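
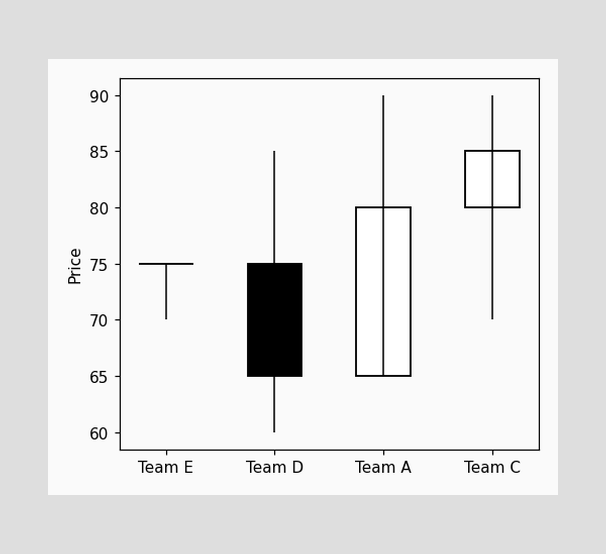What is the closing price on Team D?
65

The Team D candle closes at 65.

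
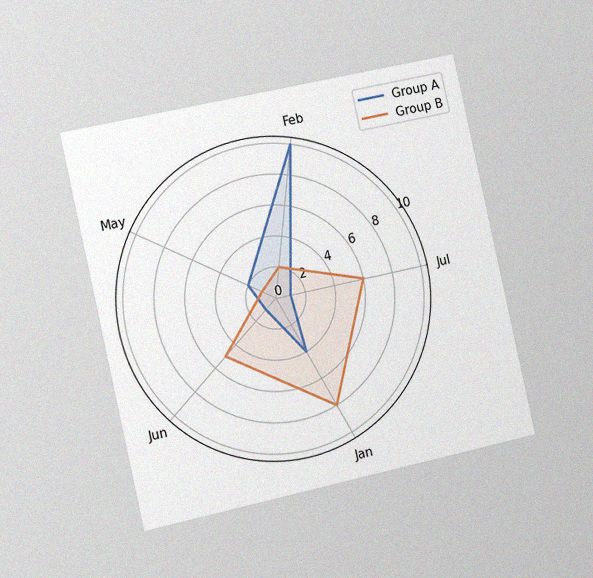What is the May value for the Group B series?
1

The chart is tilted about 13° counter-clockwise and viewed slightly from the left, with some photo noise. On the May axis, Group B reaches 1.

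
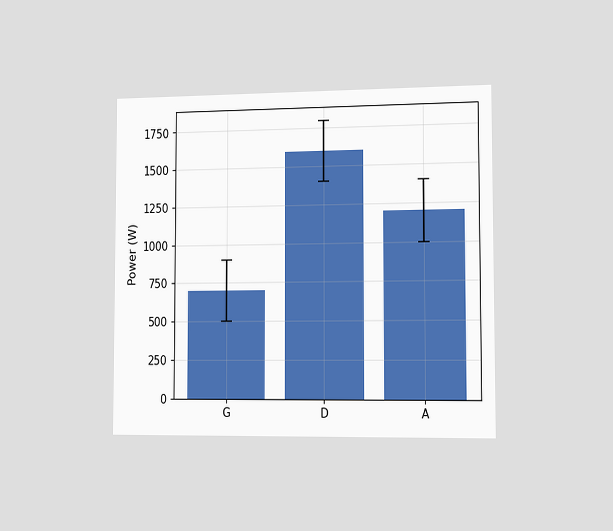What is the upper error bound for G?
The chart is viewed slightly from the right. The G bar's upper whisker reaches 900W.

900W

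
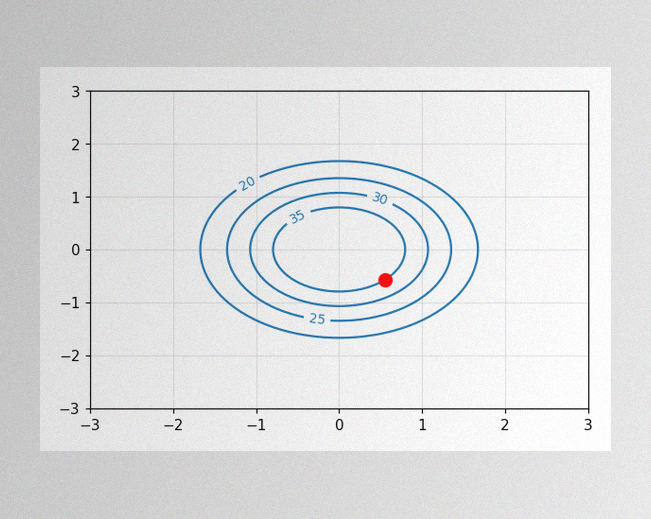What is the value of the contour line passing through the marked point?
The image has some photo noise and uneven lighting. The marked point sits on the contour labelled 35.

35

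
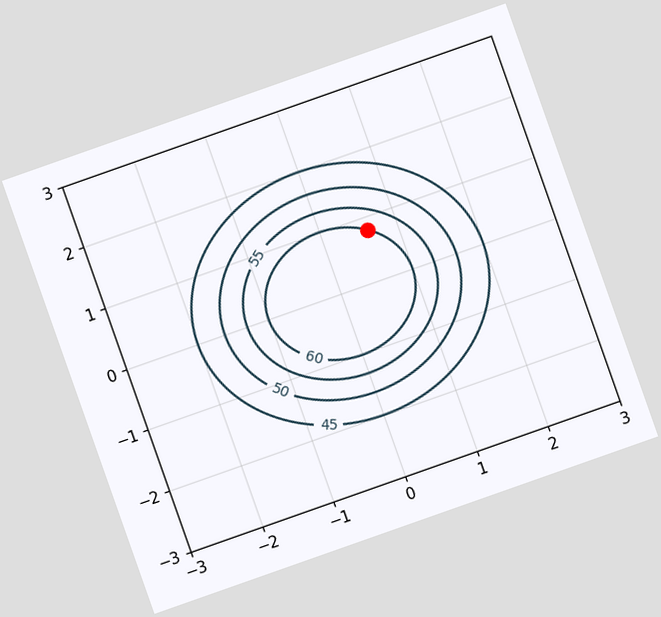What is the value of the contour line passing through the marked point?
The chart is tilted about 19° counter-clockwise. The marked point sits on the contour labelled 60.

60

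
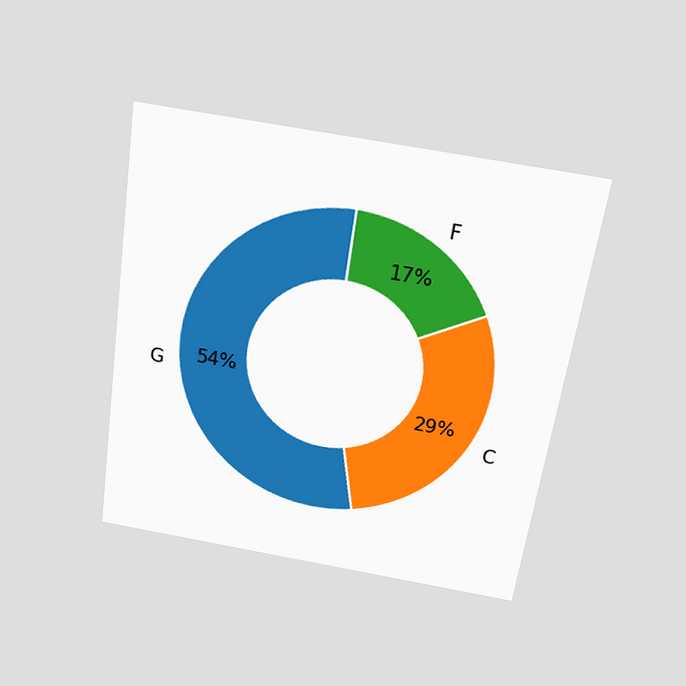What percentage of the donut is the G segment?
The chart is tilted about 8° clockwise and viewed slightly from above. The G segment takes up 54% of the ring.

54%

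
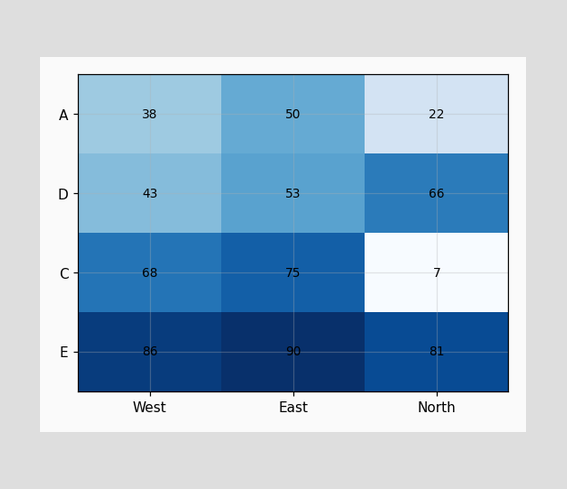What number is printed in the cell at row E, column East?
90

The (E, East) cell reads 90.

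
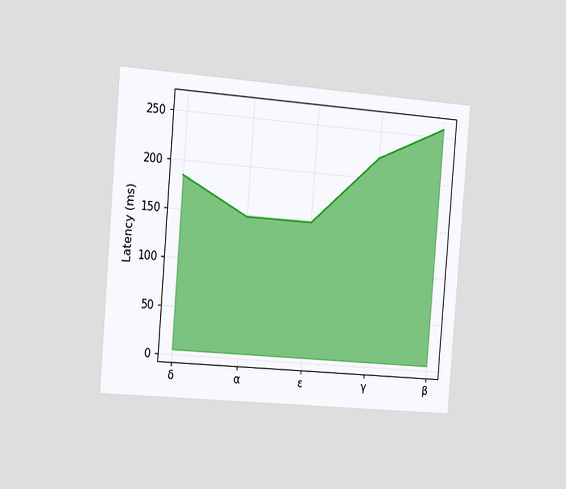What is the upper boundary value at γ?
222ms

The chart is tilted about 5° clockwise and viewed slightly from the left. At γ the upper boundary is at 222ms.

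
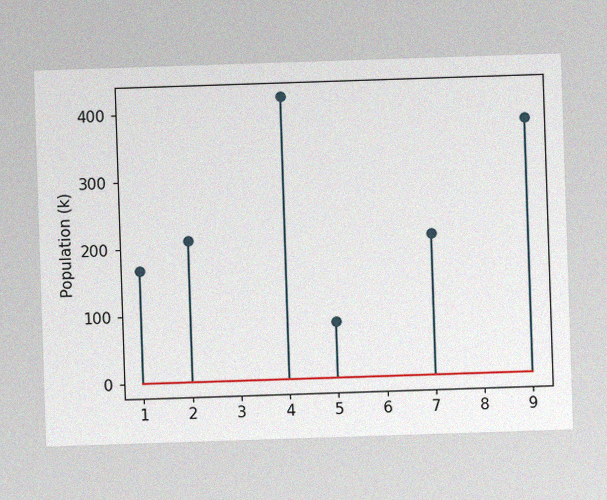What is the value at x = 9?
378k

The image has some photo noise and uneven lighting. The stem at x=9 reaches 378k.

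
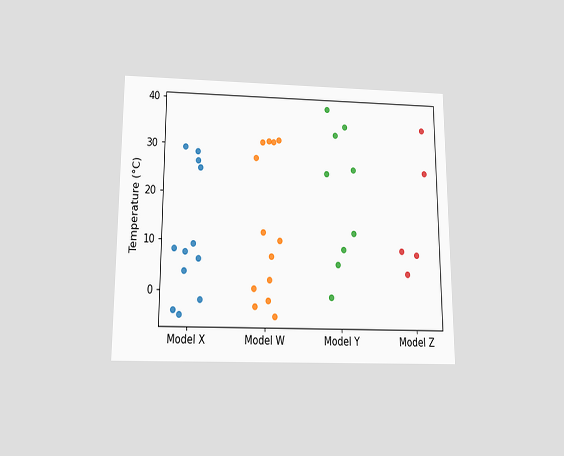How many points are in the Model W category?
The chart is viewed slightly from below. Counting the markers in the Model W column gives 13.

13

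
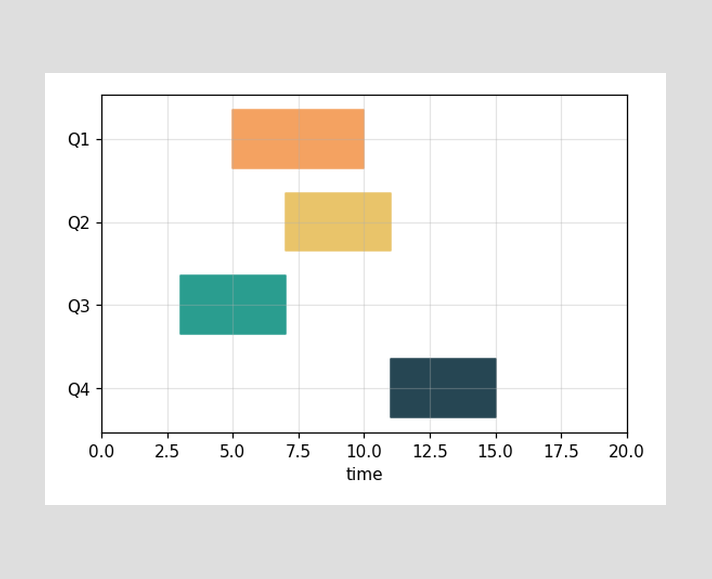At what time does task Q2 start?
7

The Q2 bar begins at t=7.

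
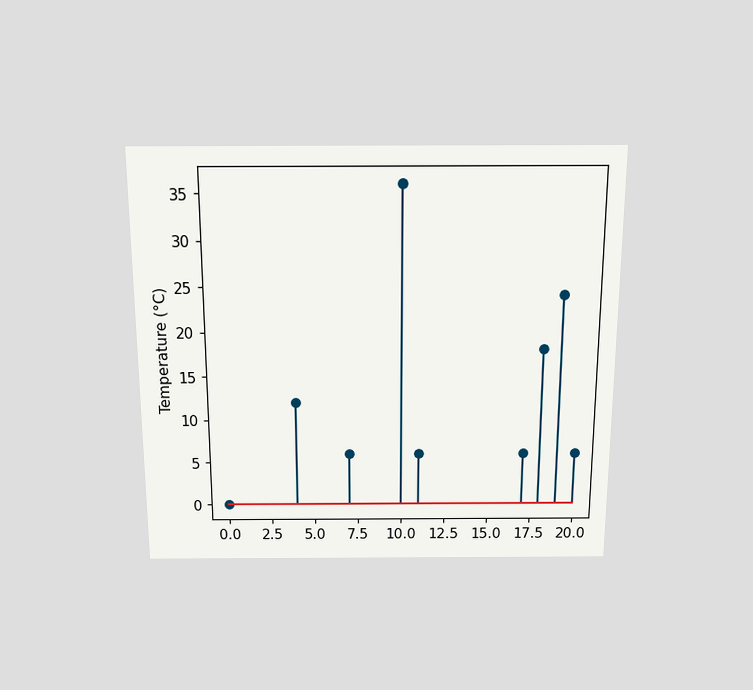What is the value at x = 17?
The chart is viewed slightly from above. The stem at x=17 reaches 6°C.

6°C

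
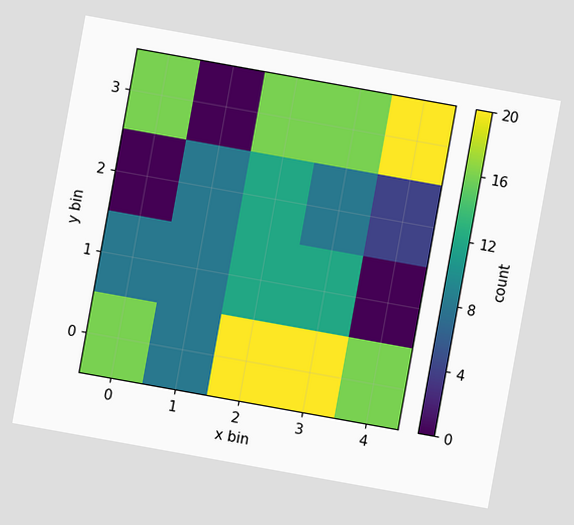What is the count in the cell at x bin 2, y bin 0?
20

The chart is tilted about 10° clockwise. Matching the cell (2, 0) against the colorbar gives 20.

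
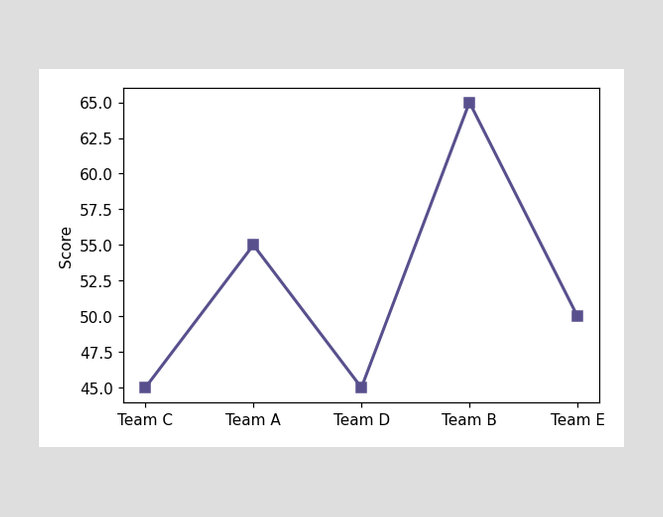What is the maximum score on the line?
The highest point is at Team B, and reading across to the y-axis gives 65.

65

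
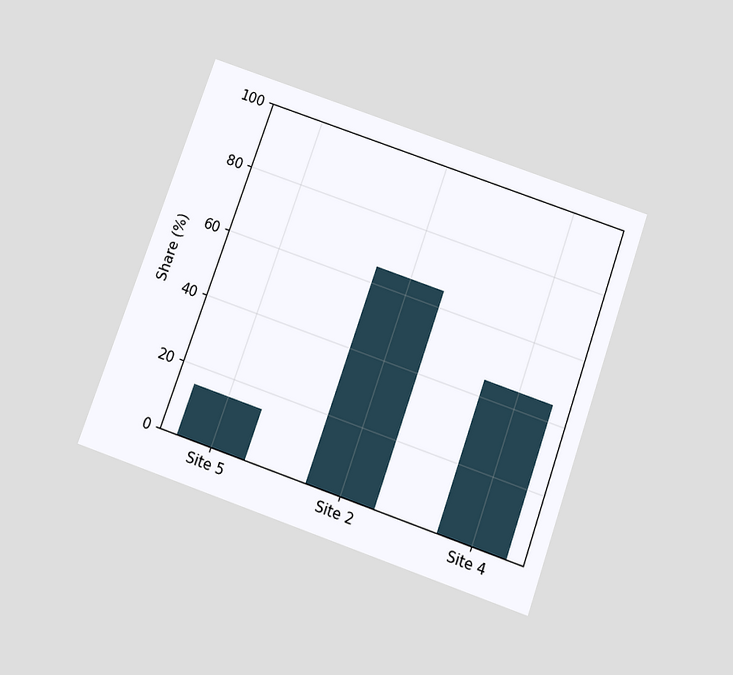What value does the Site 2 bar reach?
65%

The chart is tilted about 19° clockwise and viewed slightly from below. Reading along the chart's y-axis, the Site 2 bar reaches 65%.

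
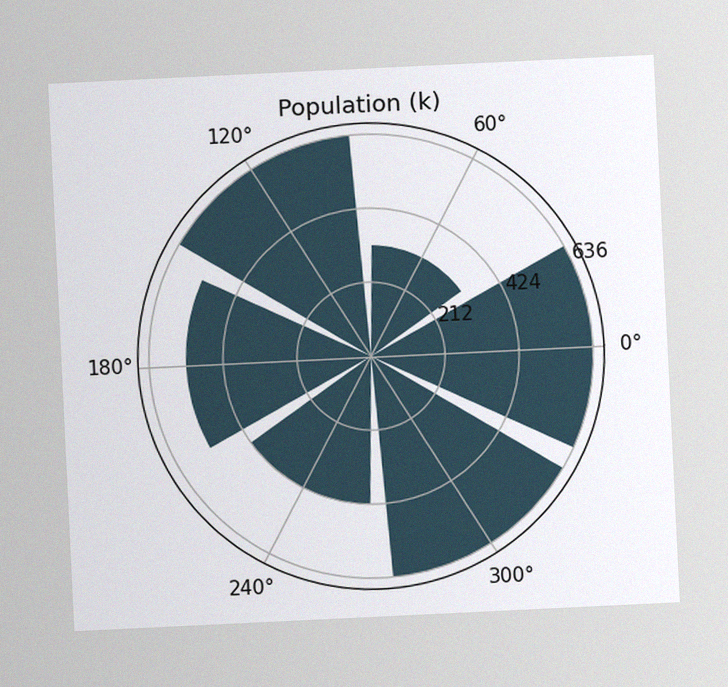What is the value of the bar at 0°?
The chart is tilted about 3° counter-clockwise, with some photo noise. The bar at 0° reaches 636k on the radial axis.

636k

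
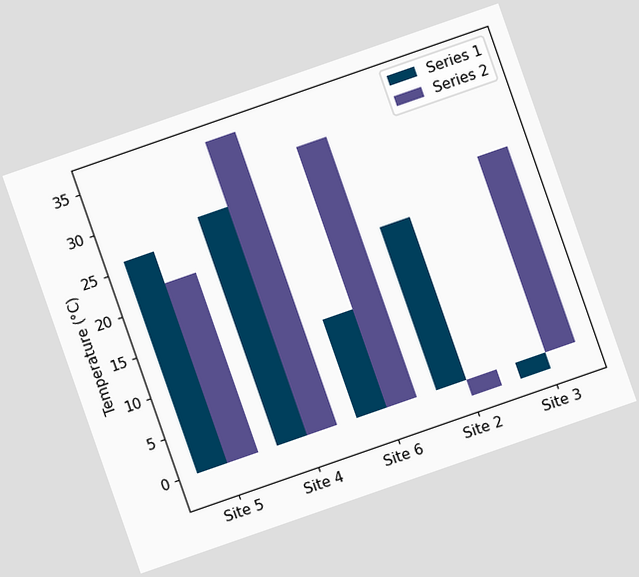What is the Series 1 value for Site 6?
The chart is tilted about 19° counter-clockwise. The Series 1 bar at Site 6 reaches 12°C on the y-axis.

12°C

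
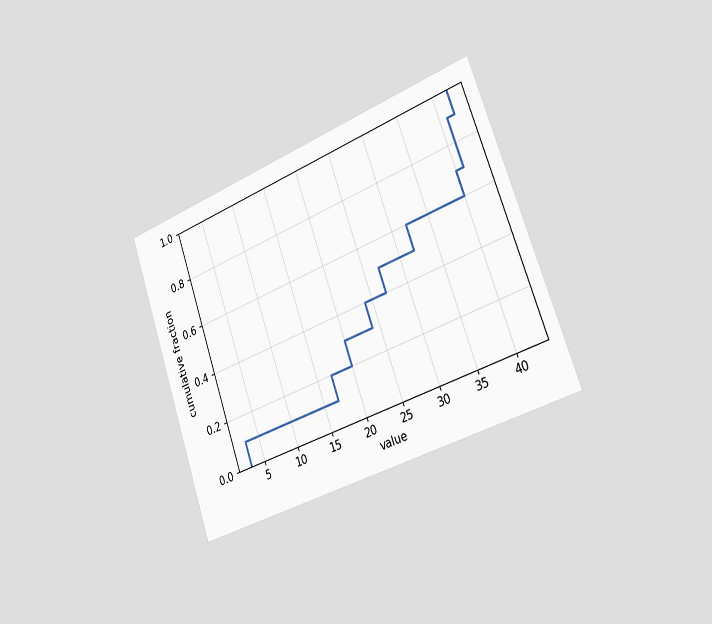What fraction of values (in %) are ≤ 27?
50%

The chart is tilted about 19° counter-clockwise and viewed slightly from the right. At x=27 the ECDF step is at 50%.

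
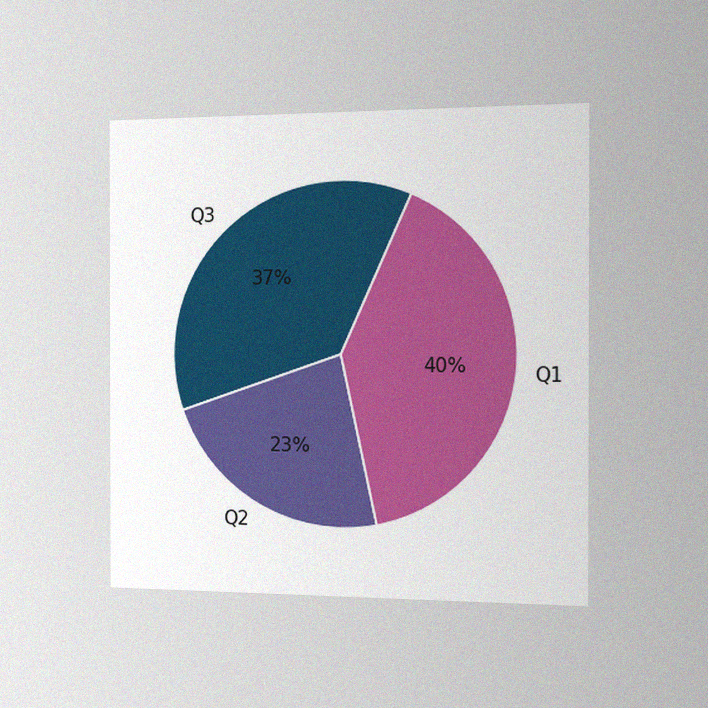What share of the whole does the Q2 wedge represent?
The chart is viewed slightly from the right, with some photo noise. The Q2 slice takes up 23% of the pie.

23%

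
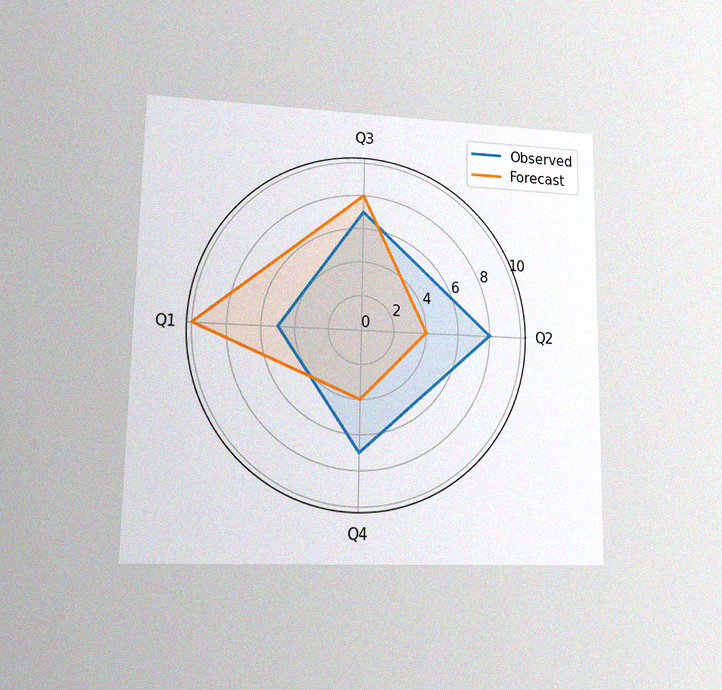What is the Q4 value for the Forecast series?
The chart is viewed at a slight angle, with some photo noise. On the Q4 axis, Forecast reaches 4.

4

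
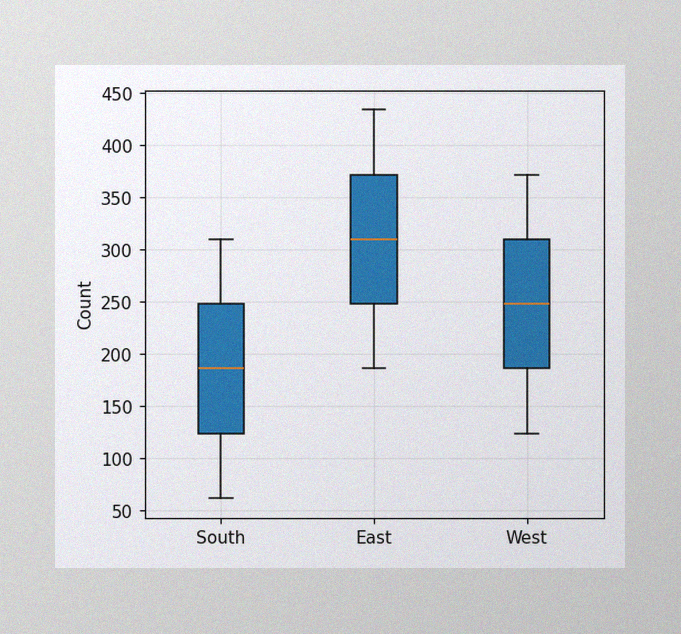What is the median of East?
The image has some photo noise and uneven lighting. The median line in the East box sits at 310.

310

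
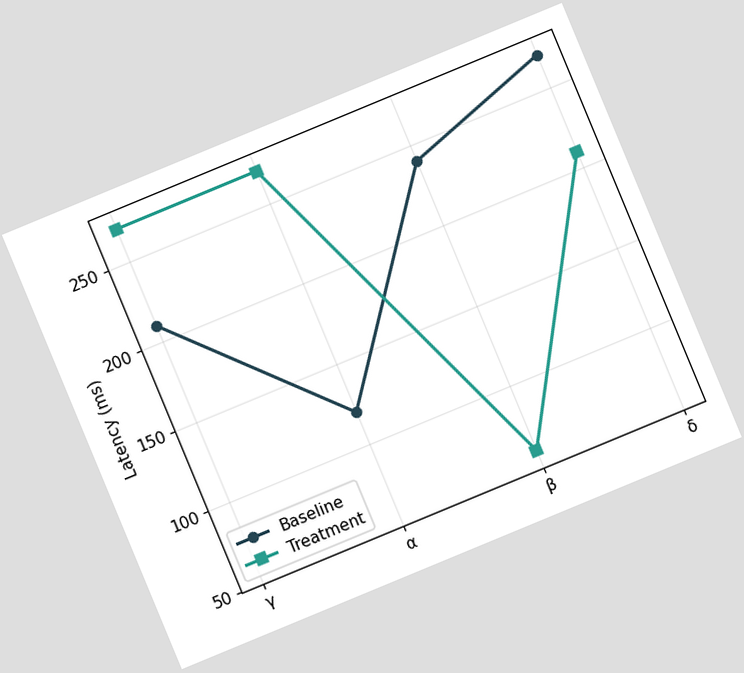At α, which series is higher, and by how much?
The chart is tilted about 23° counter-clockwise. At α, Treatment sits above the other line by 150ms.

Treatment, by 150ms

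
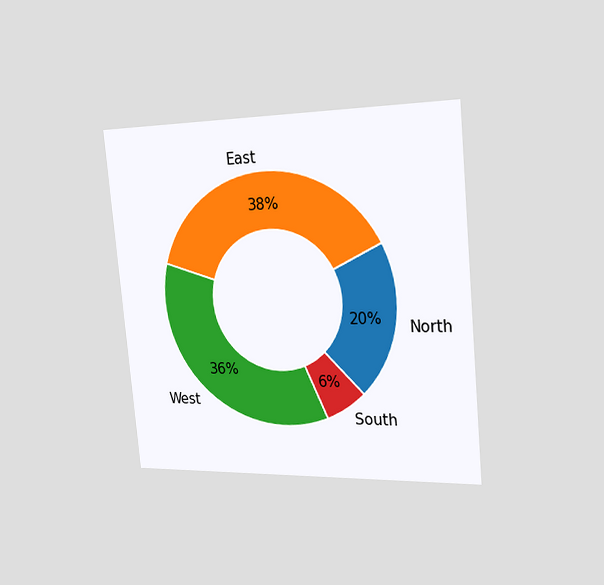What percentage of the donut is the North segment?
The chart is tilted about 5° counter-clockwise and viewed slightly from the right. The North segment takes up 20% of the ring.

20%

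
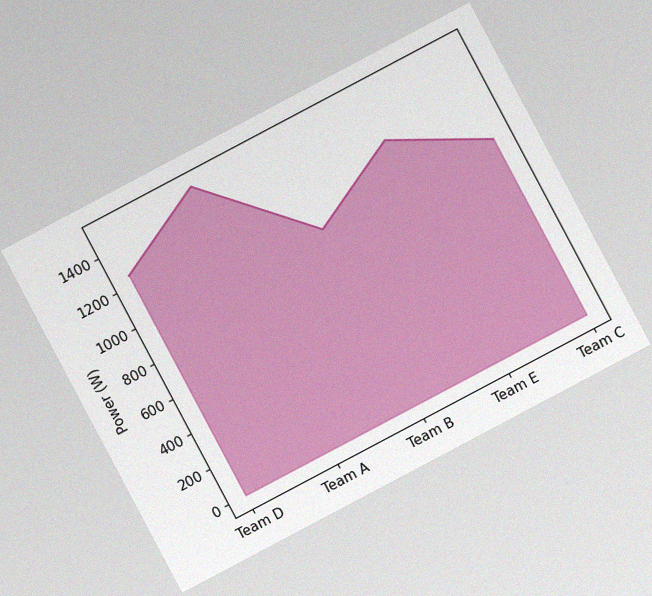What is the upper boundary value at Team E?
1250W

The chart is tilted about 28° counter-clockwise, with some photo noise. At Team E the upper boundary is at 1250W.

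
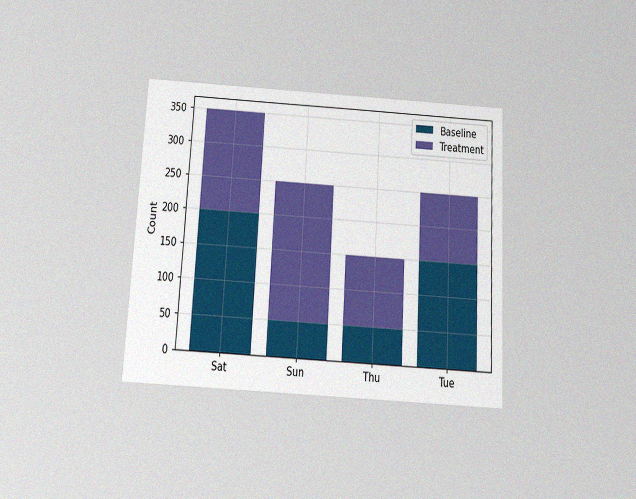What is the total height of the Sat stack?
350

The chart is tilted about 3° clockwise and viewed slightly from below, with some photo noise. The Sat stack's top reaches 350 on the y-axis.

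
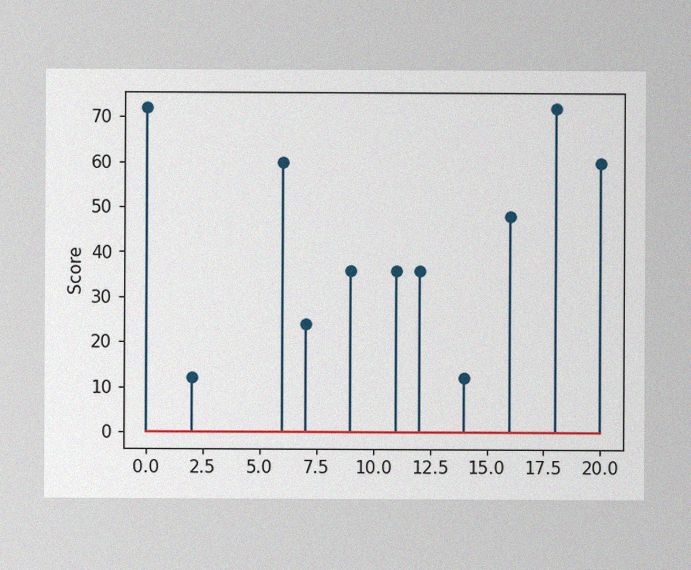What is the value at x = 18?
The image has some photo noise and uneven lighting. The stem at x=18 reaches 72.

72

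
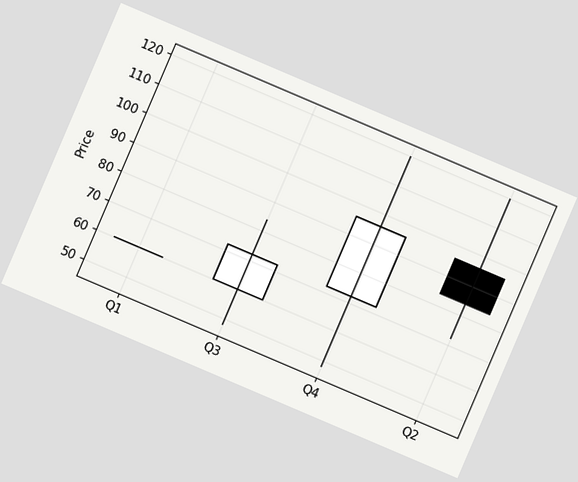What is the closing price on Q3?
The chart is tilted about 23° clockwise. The Q3 candle closes at 72.

72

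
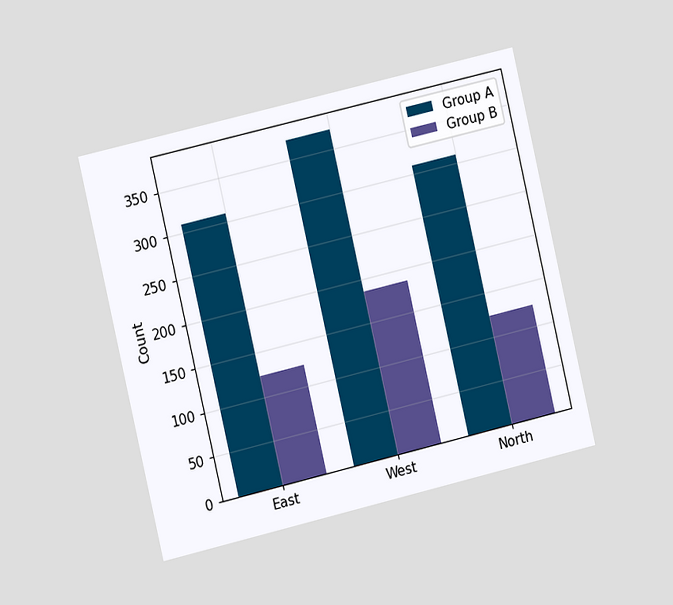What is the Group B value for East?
The chart is tilted about 13° counter-clockwise and viewed slightly from the left. The Group B bar at East reaches 124 on the y-axis.

124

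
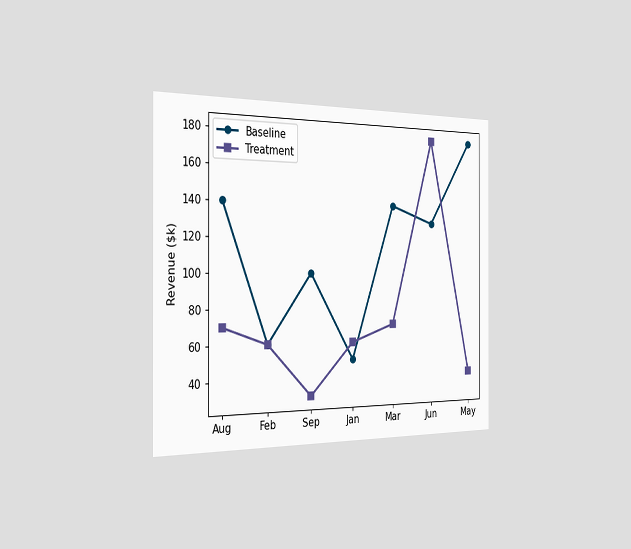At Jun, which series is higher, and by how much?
The chart is viewed slightly from the left. At Jun, Treatment sits above the other line by $50k.

Treatment, by $50k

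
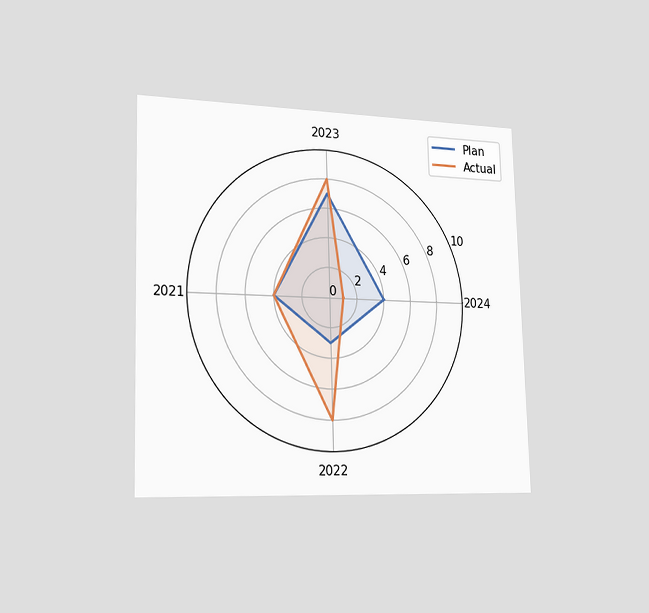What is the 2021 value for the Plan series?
4

The chart is viewed slightly from the left. On the 2021 axis, Plan reaches 4.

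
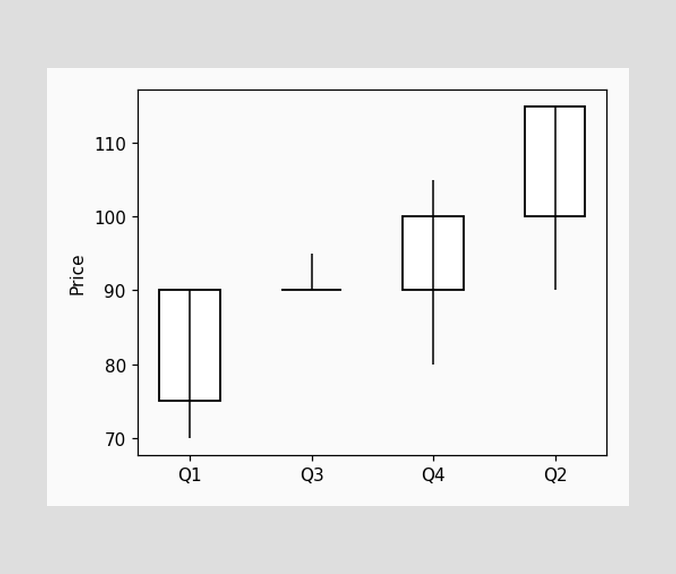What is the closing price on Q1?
90

The Q1 candle closes at 90.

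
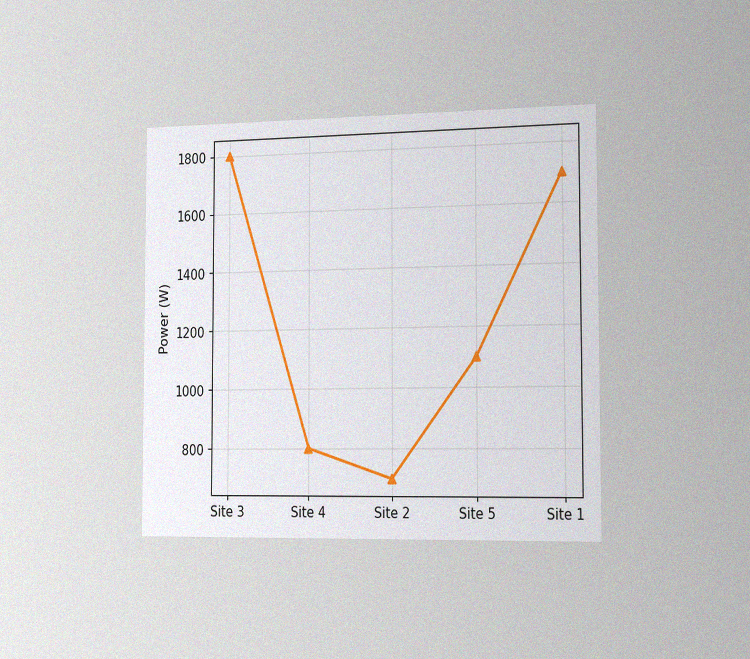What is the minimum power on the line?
The chart is viewed slightly from the right, with some photo noise. The lowest point is at Site 2, and reading across to the y-axis gives 700W.

700W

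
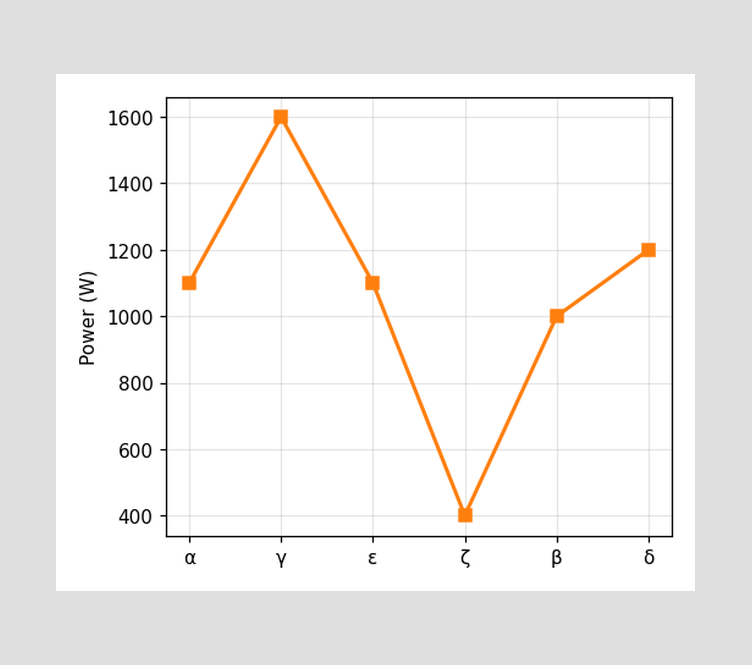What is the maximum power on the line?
The highest point is at γ, and reading across to the y-axis gives 1600W.

1600W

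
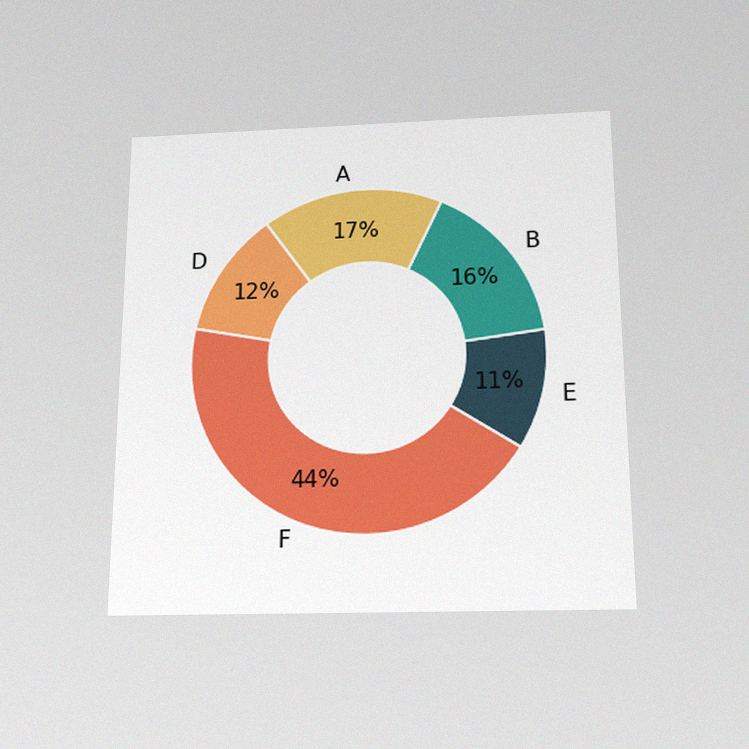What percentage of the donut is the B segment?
The chart is viewed slightly from below, with some photo noise. The B segment takes up 16% of the ring.

16%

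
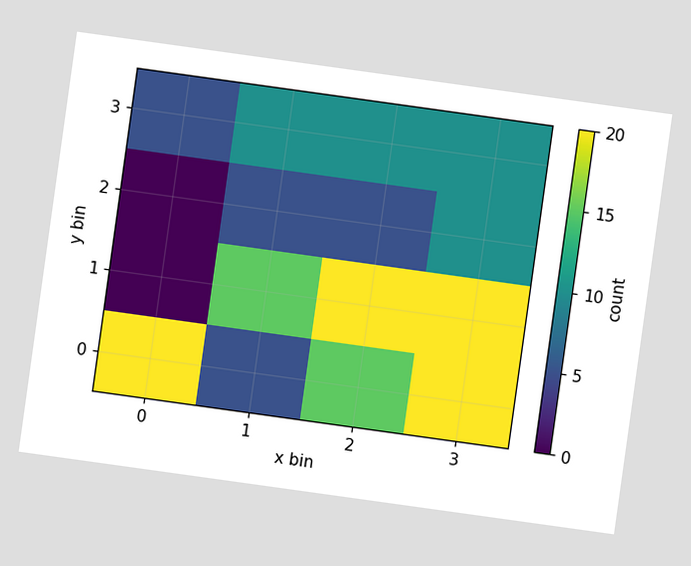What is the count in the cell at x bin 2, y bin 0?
15

The chart is tilted about 8° clockwise. Matching the cell (2, 0) against the colorbar gives 15.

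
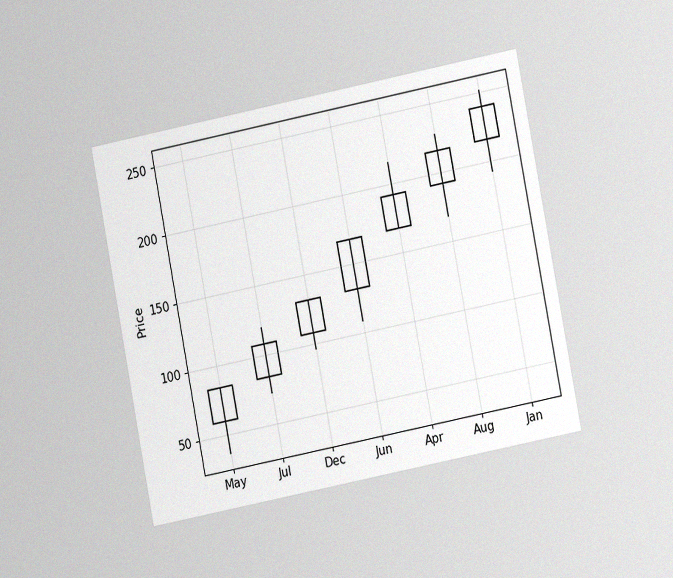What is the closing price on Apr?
The chart is tilted about 11° counter-clockwise and viewed at a slight angle, with some photo noise. The Apr candle closes at 192.

192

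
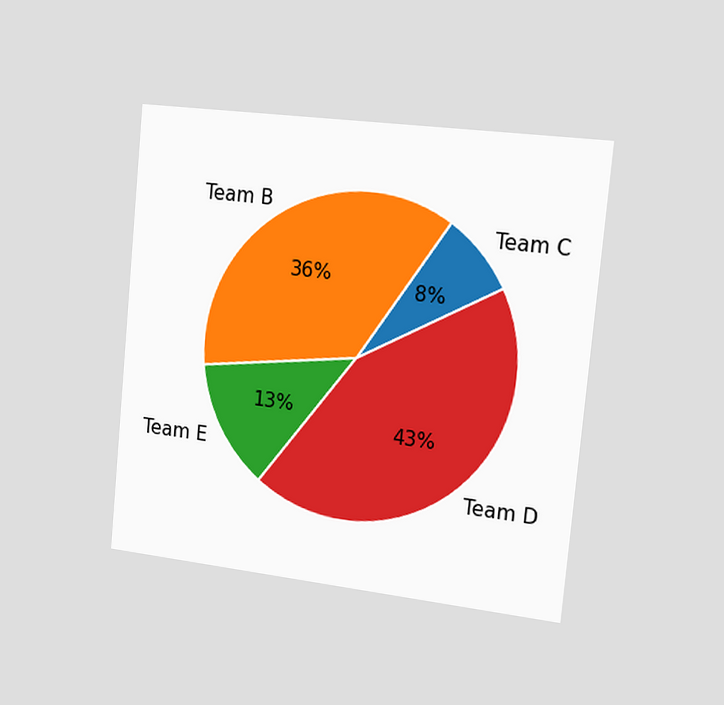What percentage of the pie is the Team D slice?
43%

The chart is tilted about 5° clockwise and viewed slightly from the right. The Team D slice takes up 43% of the pie.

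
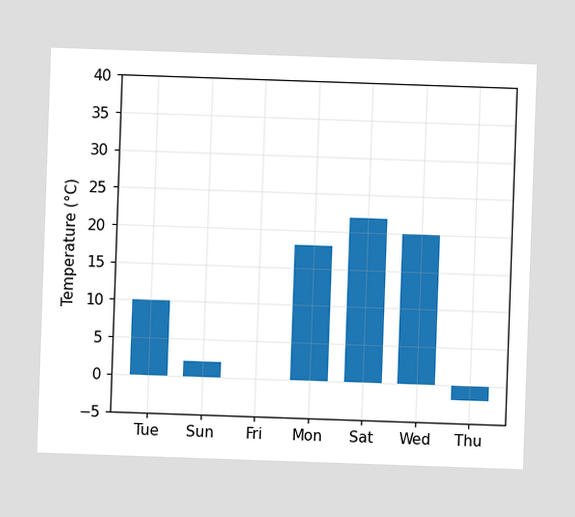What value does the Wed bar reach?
20°C

Reading along the chart's y-axis, the Wed bar reaches 20°C.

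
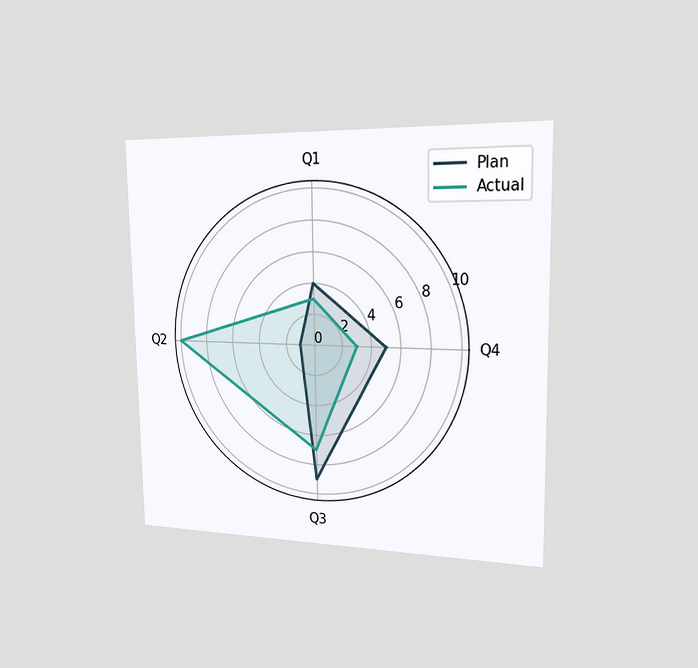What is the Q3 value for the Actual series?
7

The chart is viewed slightly from the right. On the Q3 axis, Actual reaches 7.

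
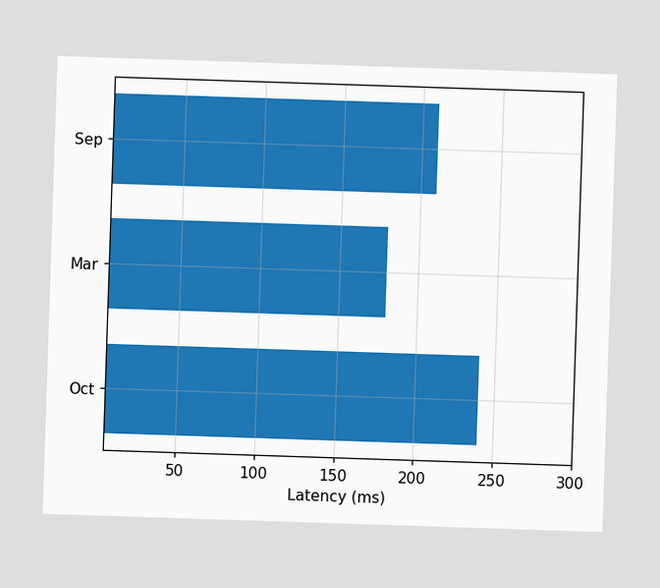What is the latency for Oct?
Reading along the chart's x-axis, the Oct bar reaches 240ms.

240ms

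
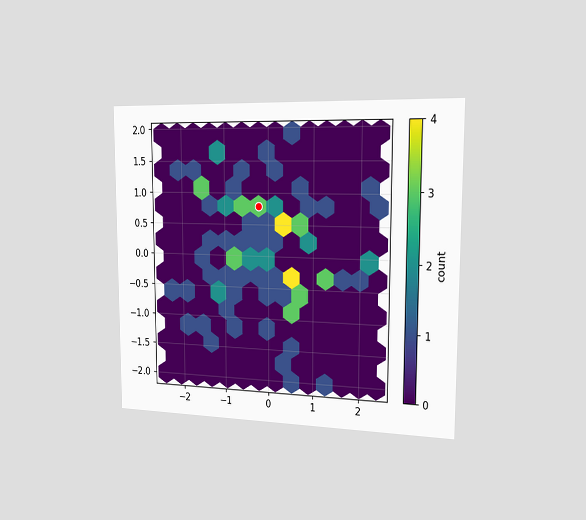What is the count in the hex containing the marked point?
The chart is viewed slightly from the right. The marked hex reads 3 on the colorbar.

3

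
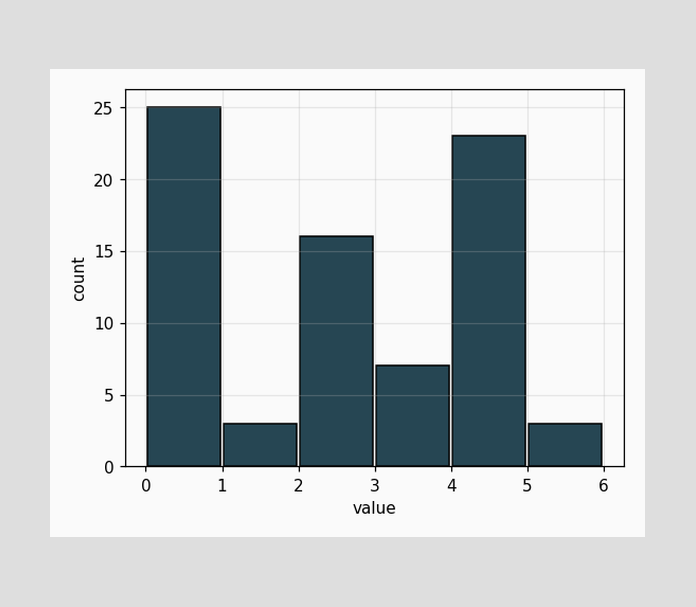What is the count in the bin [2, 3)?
16

The [2, 3) bin has height 16.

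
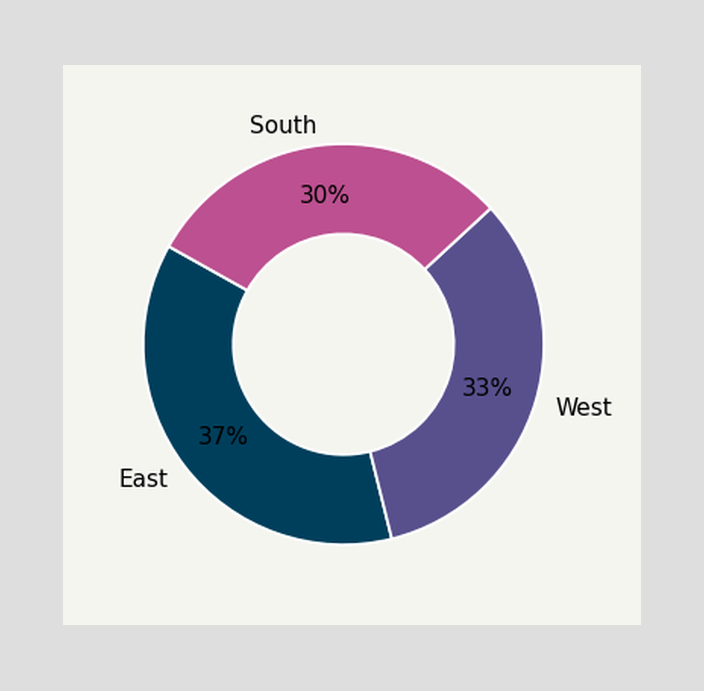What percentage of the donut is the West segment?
The West segment takes up 33% of the ring.

33%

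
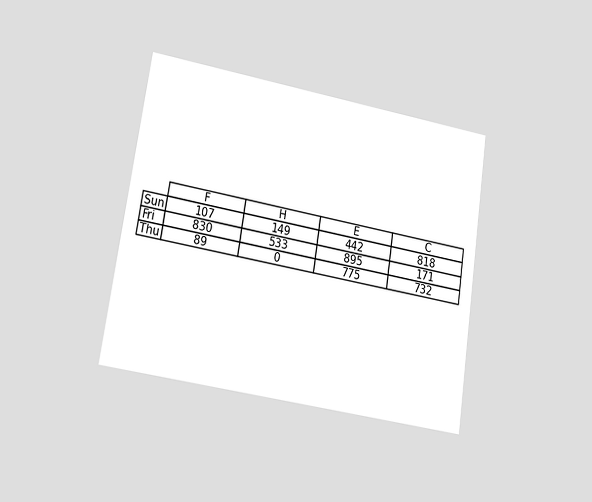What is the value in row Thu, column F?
89

The chart is tilted about 9° clockwise and viewed at a slight angle. The (Thu, F) cell reads 89.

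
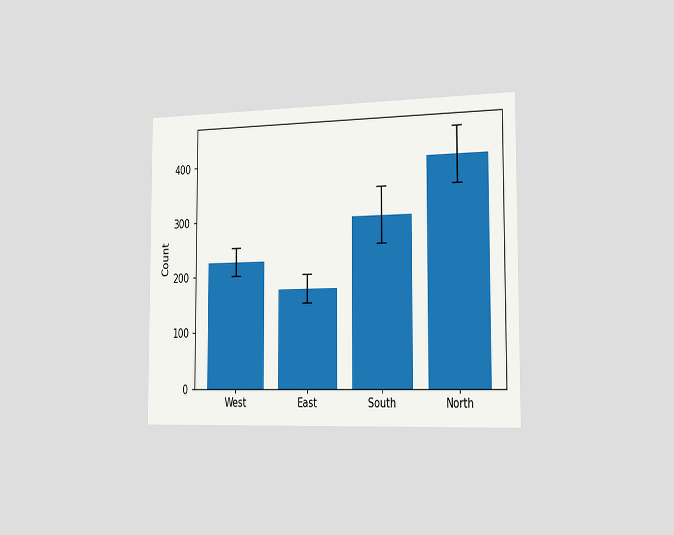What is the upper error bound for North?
The chart is viewed slightly from the right. The North bar's upper whisker reaches 450.

450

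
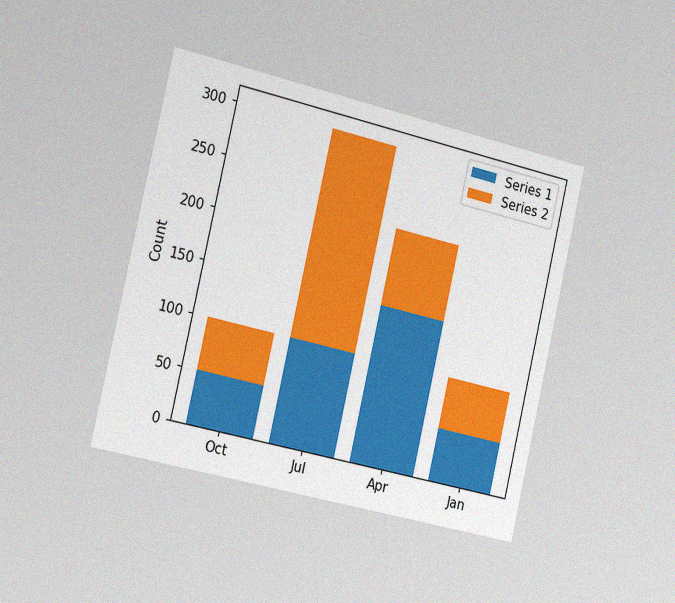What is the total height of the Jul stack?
The chart is tilted about 13° clockwise and viewed slightly from the left, with some photo noise. The Jul stack's top reaches 300 on the y-axis.

300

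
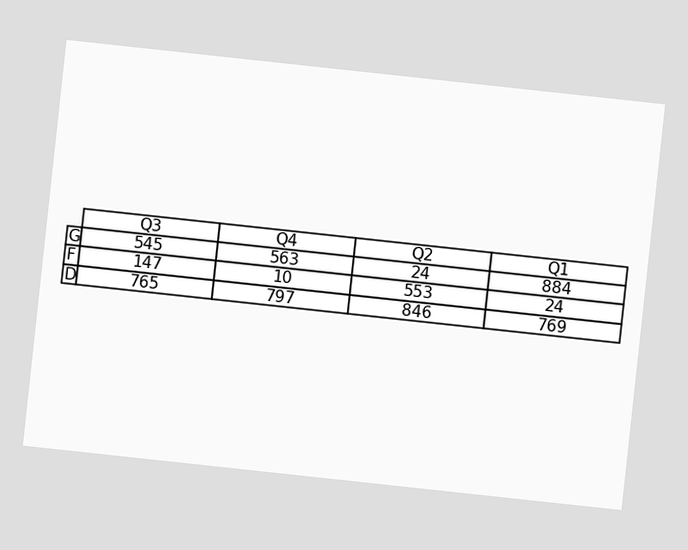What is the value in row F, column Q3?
147

The chart is tilted about 6° clockwise. The (F, Q3) cell reads 147.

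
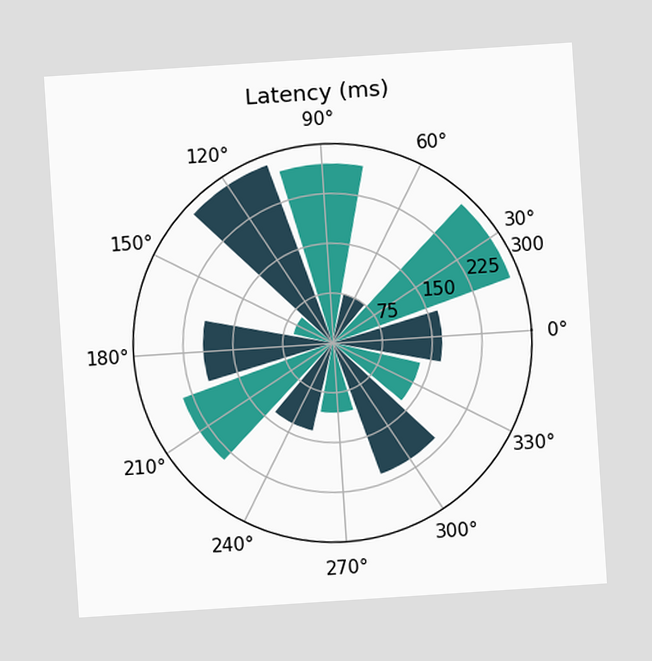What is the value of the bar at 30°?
285ms

The chart is tilted about 4° counter-clockwise. The bar at 30° reaches 285ms on the radial axis.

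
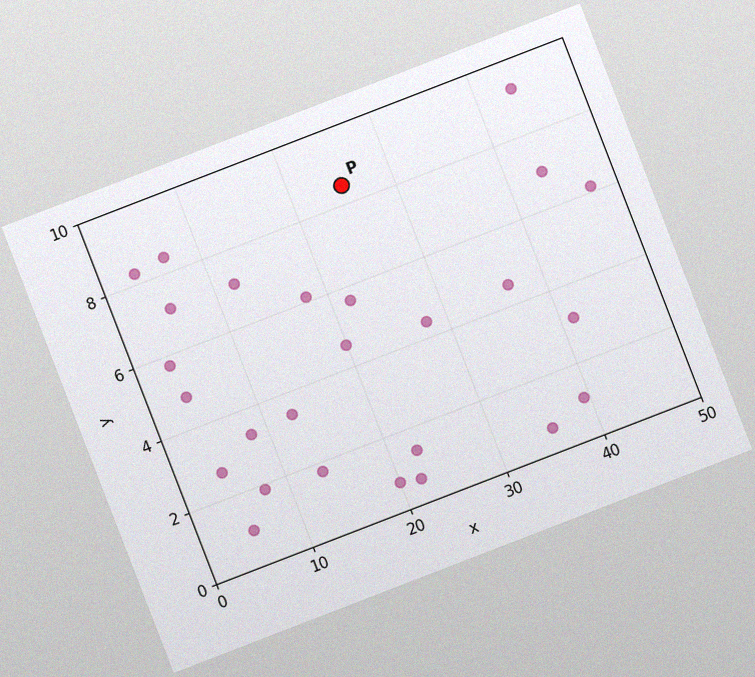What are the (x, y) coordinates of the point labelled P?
The chart is tilted about 21° counter-clockwise, with some photo noise. Following the gridlines from P to each axis, P sits at (25, 8.5).

(25, 8.5)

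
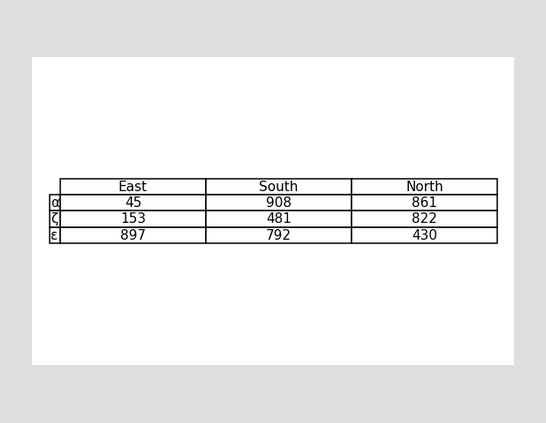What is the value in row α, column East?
The (α, East) cell reads 45.

45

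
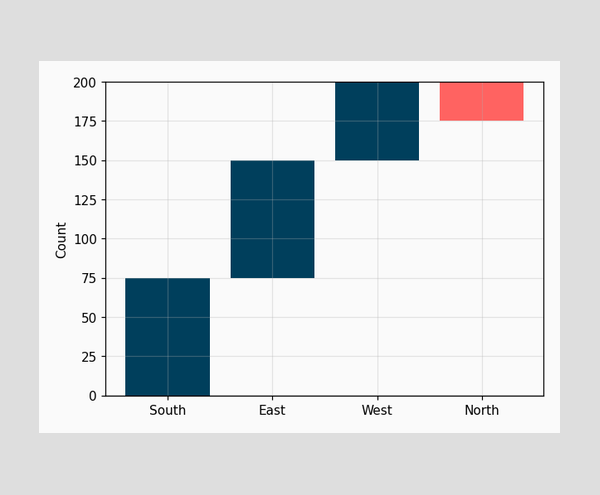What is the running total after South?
After South the running total reaches 75.

75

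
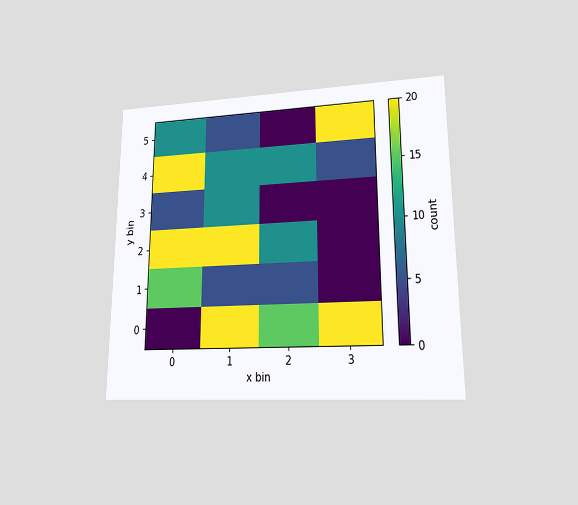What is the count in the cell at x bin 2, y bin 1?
The chart is viewed at a slight angle. Matching the cell (2, 1) against the colorbar gives 5.

5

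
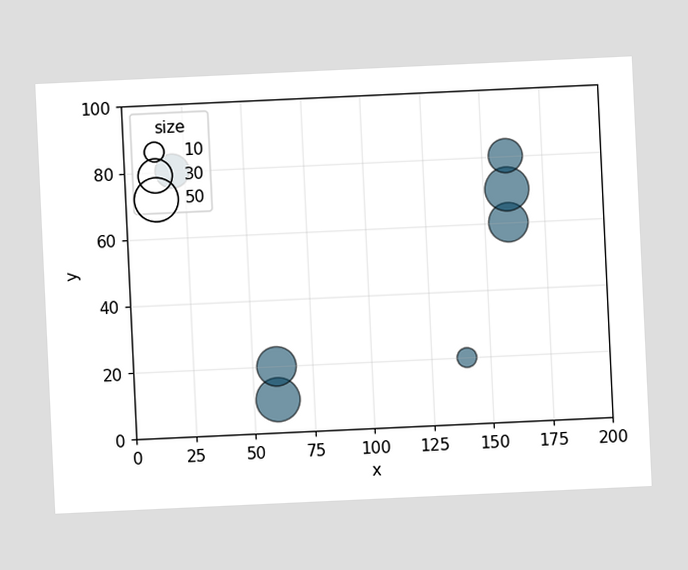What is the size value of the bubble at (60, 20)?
The chart is tilted about 3° counter-clockwise. Matching the bubble at (60, 20) against the size legend gives 40.

40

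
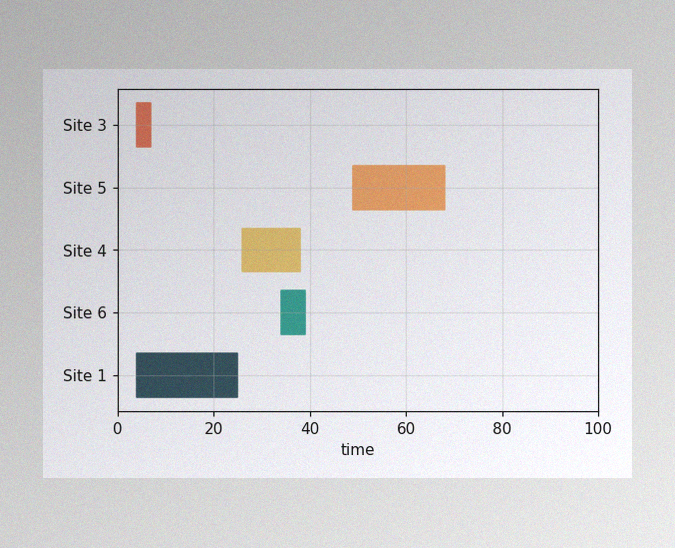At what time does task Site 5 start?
49

The image has some photo noise and uneven lighting. The Site 5 bar begins at t=49.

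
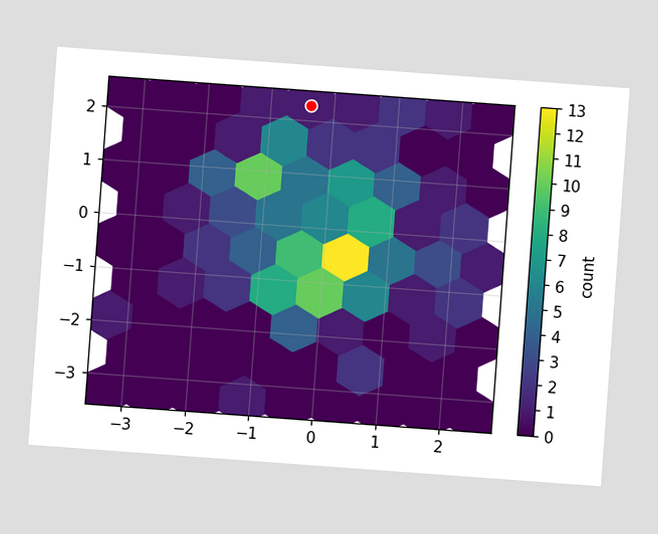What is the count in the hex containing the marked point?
1

The chart is tilted about 4° clockwise. The marked hex reads 1 on the colorbar.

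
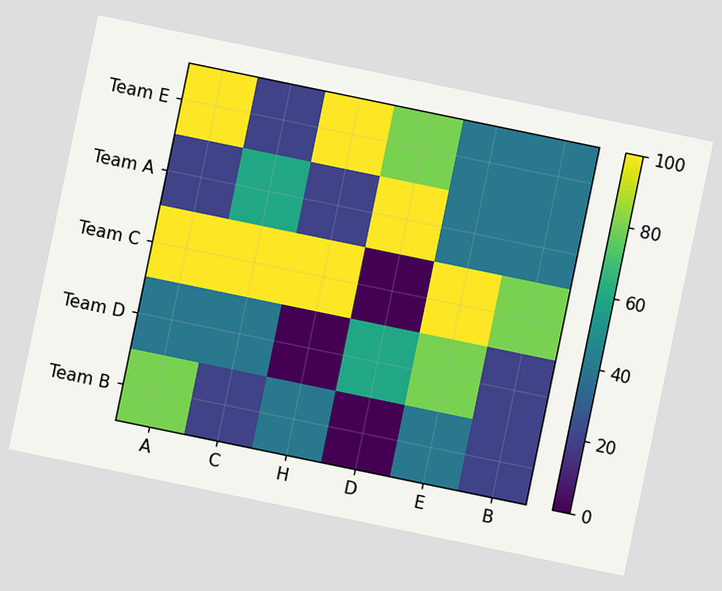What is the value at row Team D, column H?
0

The chart is tilted about 12° clockwise. Matching cell (Team D, H) against the colorbar gives 0.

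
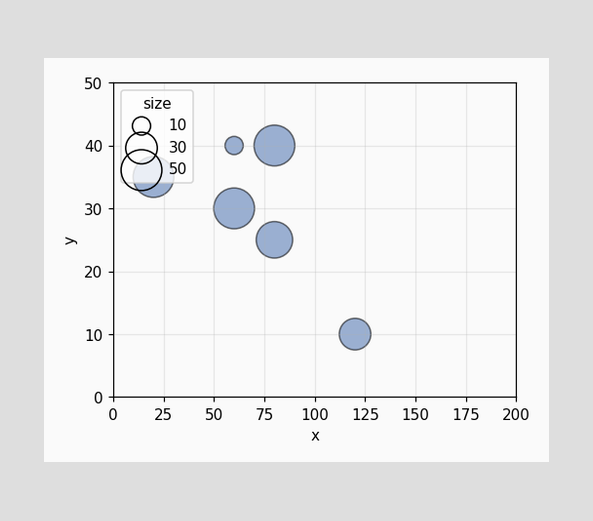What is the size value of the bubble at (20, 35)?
50

Matching the bubble at (20, 35) against the size legend gives 50.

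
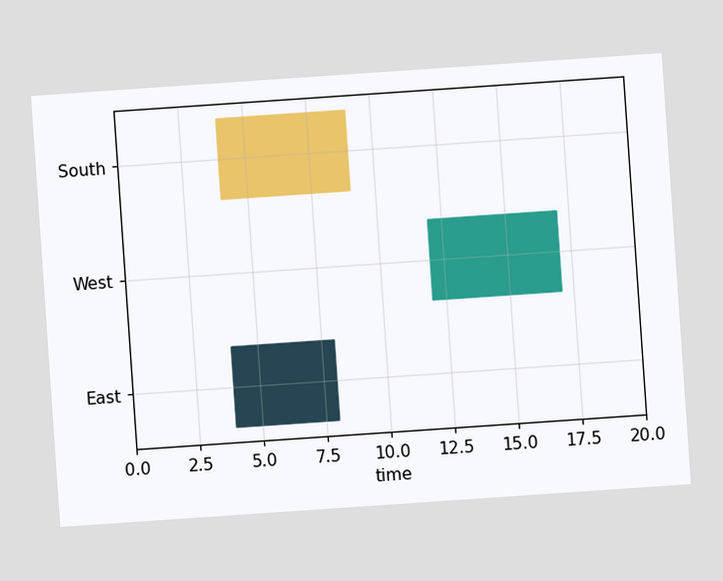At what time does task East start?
4

The chart is tilted about 4° counter-clockwise. The East bar begins at t=4.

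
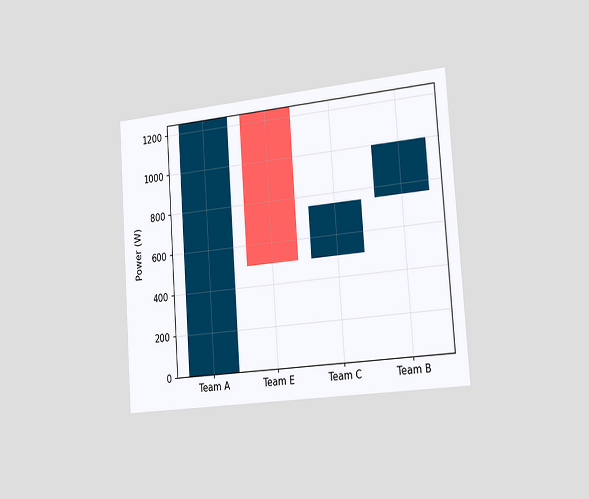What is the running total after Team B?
The chart is tilted about 4° counter-clockwise and viewed slightly from the right. After Team B the running total reaches 1000W.

1000W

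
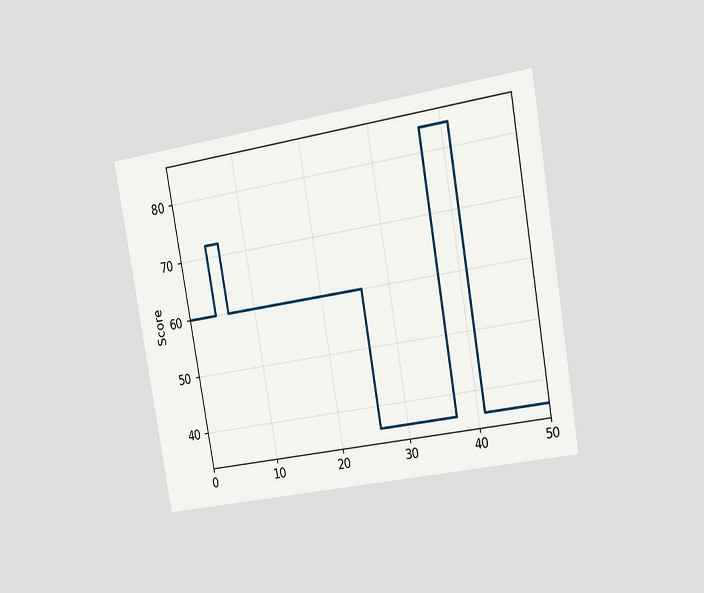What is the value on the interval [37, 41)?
The chart is tilted about 10° counter-clockwise and viewed slightly from the right. On [37, 41) the step sits at 84.

84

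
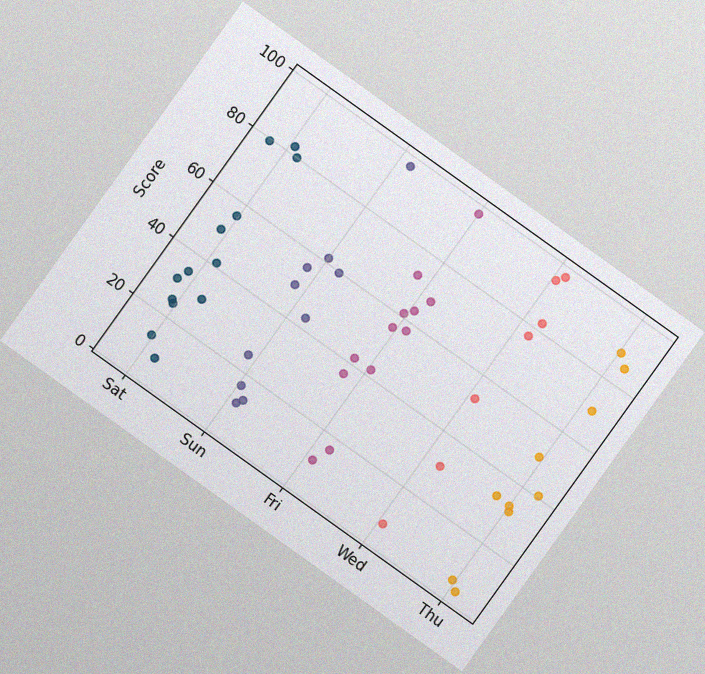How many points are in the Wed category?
7

The chart is tilted about 36° clockwise, with some photo noise. Counting the markers in the Wed column gives 7.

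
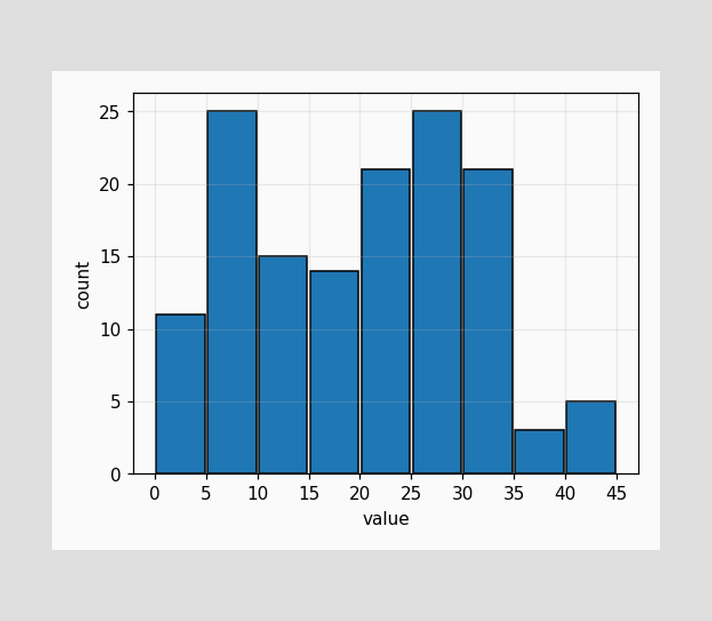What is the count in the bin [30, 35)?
The [30, 35) bin has height 21.

21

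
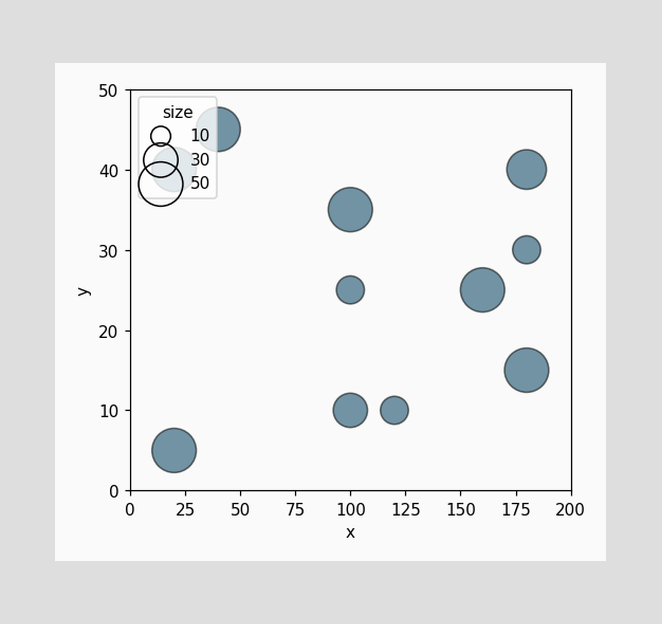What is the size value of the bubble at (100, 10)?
30

Matching the bubble at (100, 10) against the size legend gives 30.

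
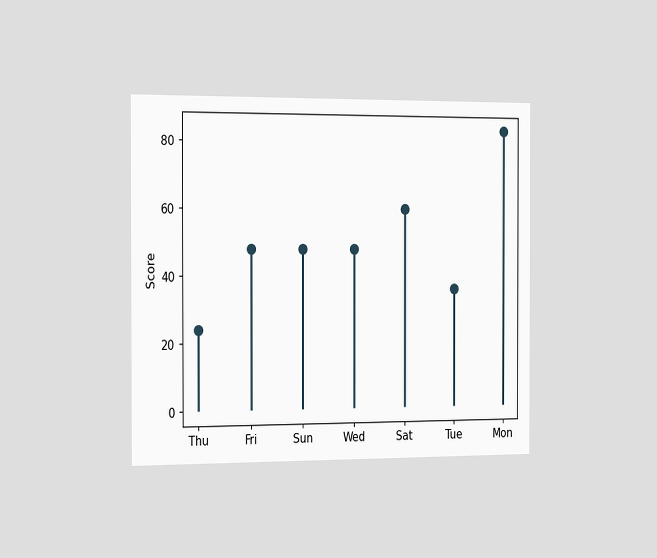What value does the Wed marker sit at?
48

The chart is viewed slightly from the left. The Wed marker sits at 48.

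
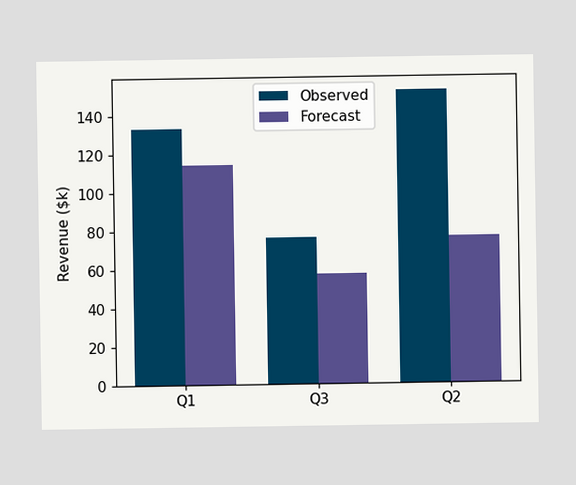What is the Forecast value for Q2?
The Forecast bar at Q2 reaches $76k on the y-axis.

$76k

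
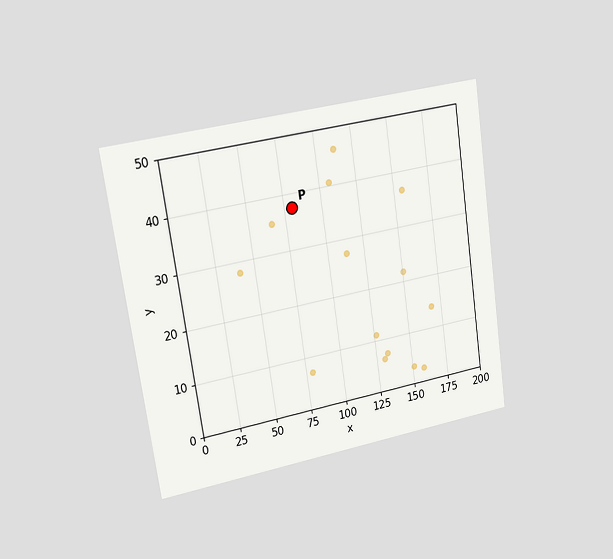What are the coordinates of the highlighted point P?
(80, 37.5)

The chart is tilted about 8° counter-clockwise and viewed slightly from the left. Following the gridlines from P to each axis, P sits at (80, 37.5).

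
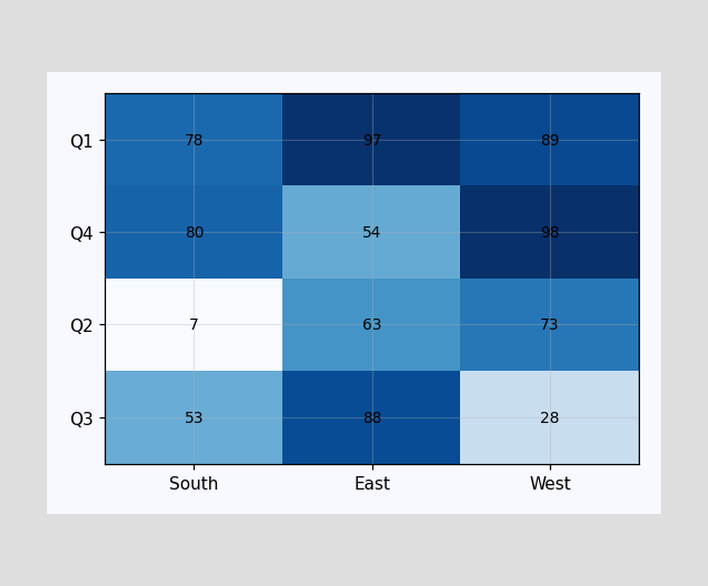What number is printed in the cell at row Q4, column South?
The (Q4, South) cell reads 80.

80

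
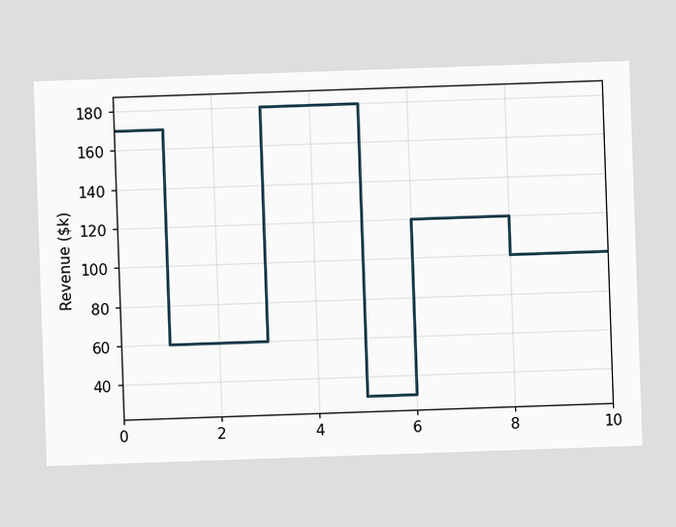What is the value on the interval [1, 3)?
On [1, 3) the step sits at $60k.

$60k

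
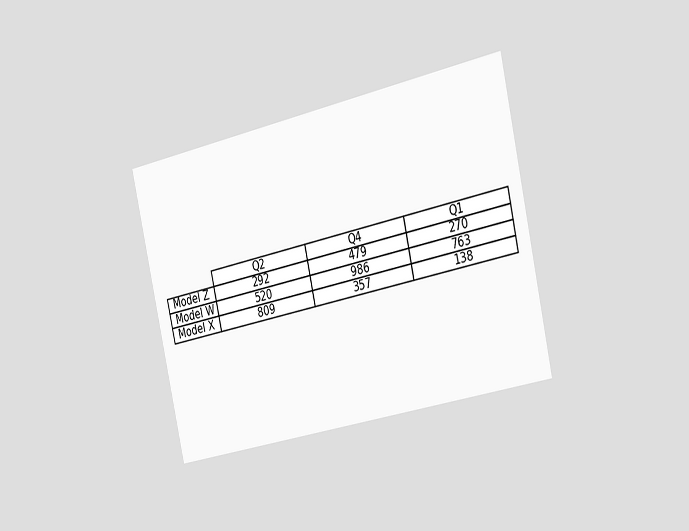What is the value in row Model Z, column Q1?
270

The chart is tilted about 13° counter-clockwise and viewed slightly from the right. The (Model Z, Q1) cell reads 270.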